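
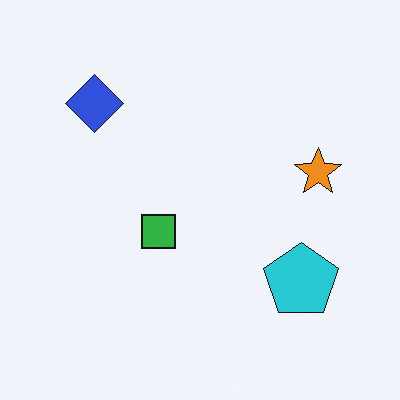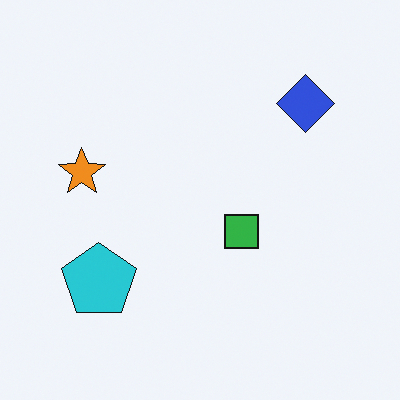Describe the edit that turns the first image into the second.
The second image is the first flipped horizontally (left ↔ right).

The orange star is in the right of the first image and the left of the second — shapes on opposite sides of the vertical midline have swapped in a mirror flip.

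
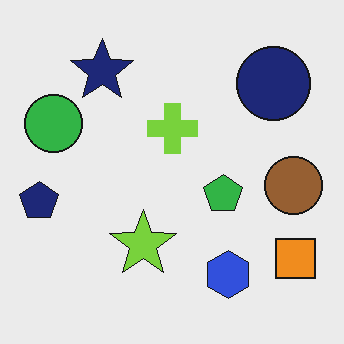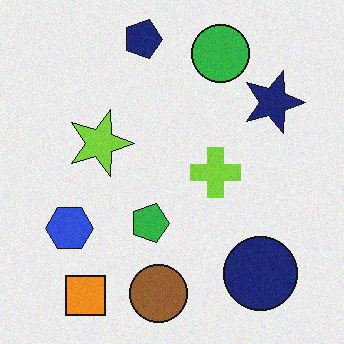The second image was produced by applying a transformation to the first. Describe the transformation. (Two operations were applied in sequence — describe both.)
Rotated 90° clockwise, then degraded with subtle gaussian noise.

The orange square sits in the bottom-right of the first image and the bottom-left of the second — consistent with a whole-image 90° clockwise rotation. Random speckle covers the whole image, including the flat background.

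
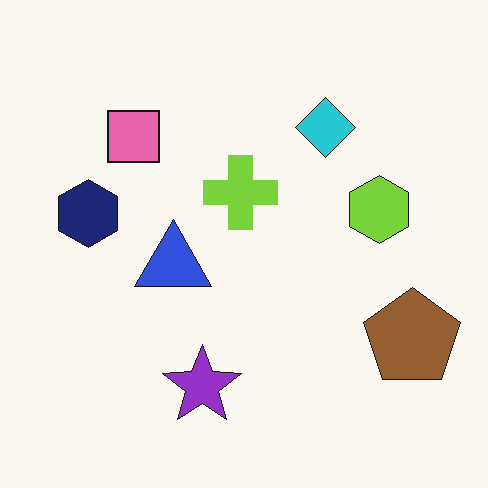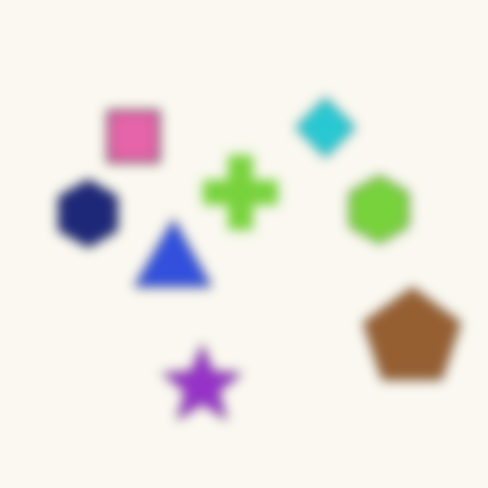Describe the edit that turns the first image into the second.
This is the original image heavily blurred.

Shape edges and outlines are uniformly softened across the whole image.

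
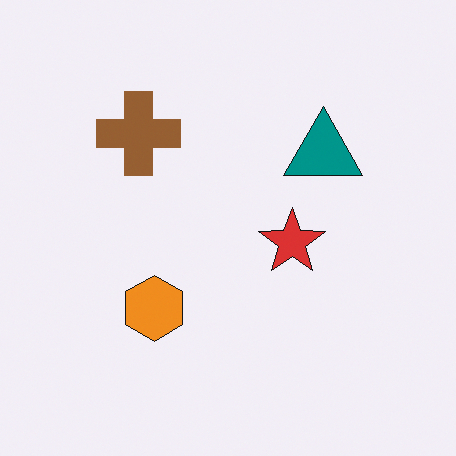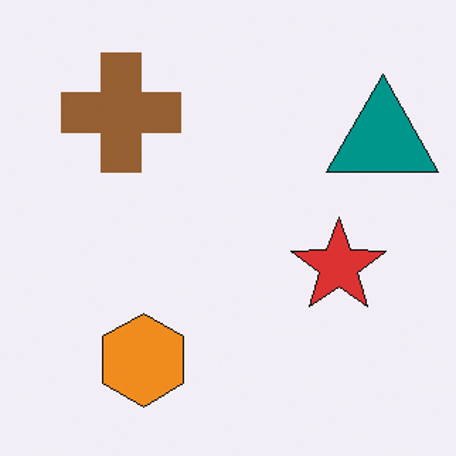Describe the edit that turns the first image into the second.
It was cropped to a modestly smaller region and rescaled.

The visible shapes are larger and the field of view is narrower; shapes near the original edges may be partly or wholly outside the frame — a crop-and-rescale.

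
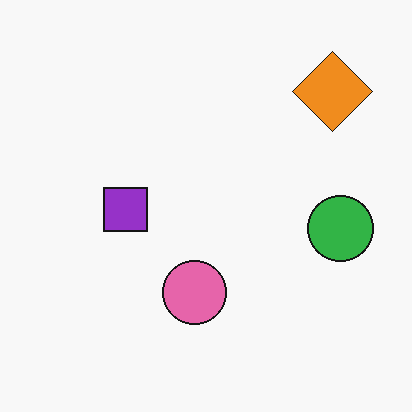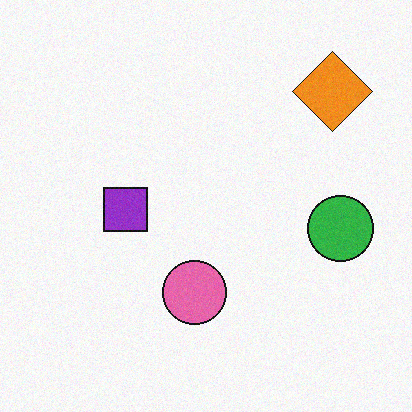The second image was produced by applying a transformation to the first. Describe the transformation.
The second image is the first degraded with light additive noise.

Random speckle covers the whole image, including the flat background.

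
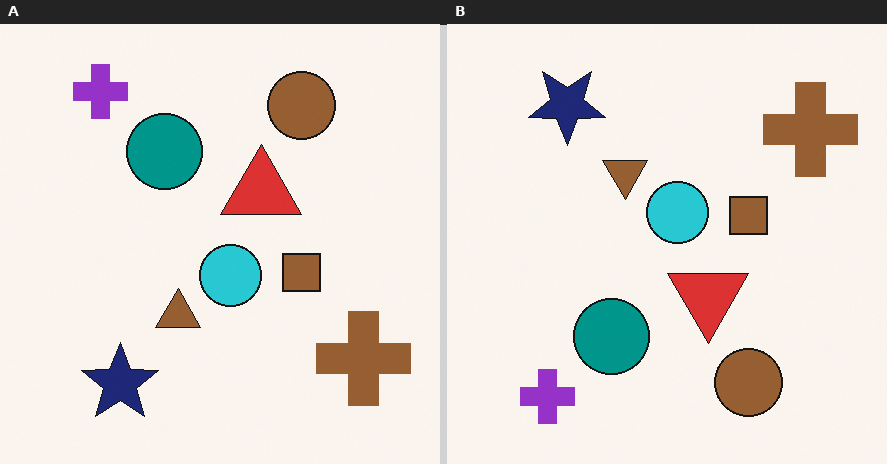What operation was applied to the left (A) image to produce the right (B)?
The right (B) image is the left (A) flipped vertically (top ↔ bottom).

The purple cross is in the top-left of the left (A) image and the bottom-left of the right (B) — shapes on opposite sides of the horizontal midline have swapped in a mirror flip.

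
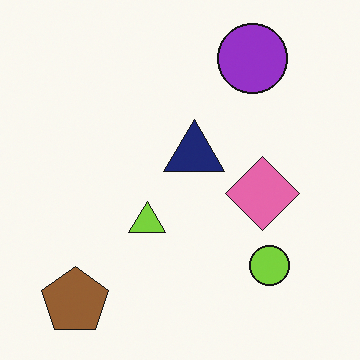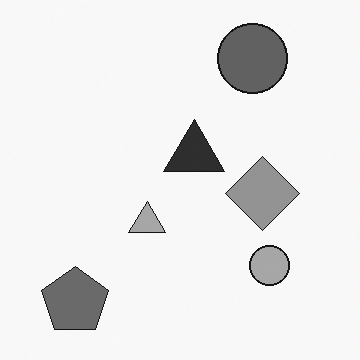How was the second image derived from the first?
Converted to grayscale.

All color is removed — every shape is now a shade of grey.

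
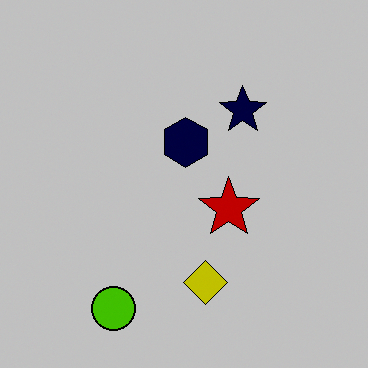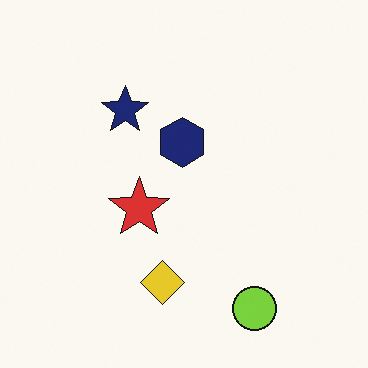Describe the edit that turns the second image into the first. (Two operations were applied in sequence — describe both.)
This is the original image heavily posterized to just a handful of flat colors, then flipped horizontally (left ↔ right).

Each flat color has snapped to a coarser quantized level — most visibly, the near-white background has dropped to a flat grey. The lime circle is in the bottom-right of the second image and the bottom-left of the first — shapes on opposite sides of the vertical midline have swapped in a mirror flip.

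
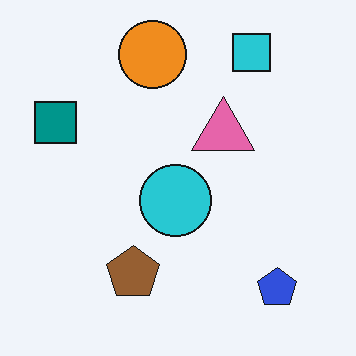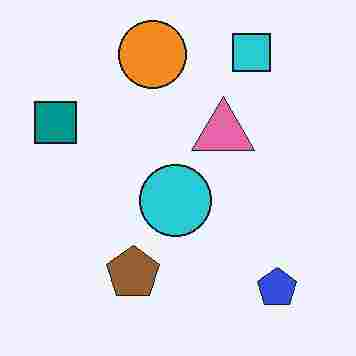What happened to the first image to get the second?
Degraded with heavy JPEG compression.

Blocky 8×8 compression artifacts appear around shape edges and the flat background shows ringing — characteristic JPEG degradation.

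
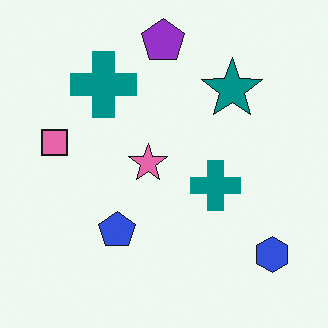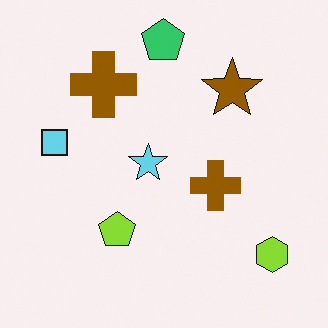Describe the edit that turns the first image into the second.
The image was hue-shifted through roughly half the color wheel.

Every shape's color has rotated by the same amount around the hue wheel — a uniform hue shift.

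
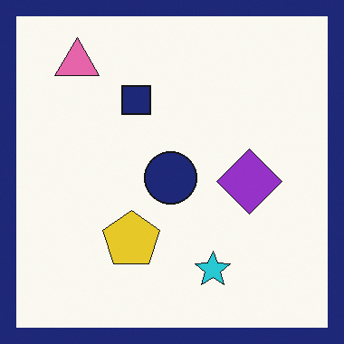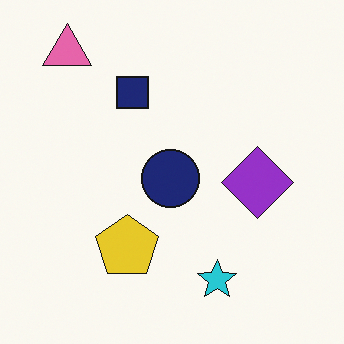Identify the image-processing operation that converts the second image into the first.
The transformation is: framed with a navy border.

A solid navy frame runs around the edge of the first image, with the content slightly shrunk inside it.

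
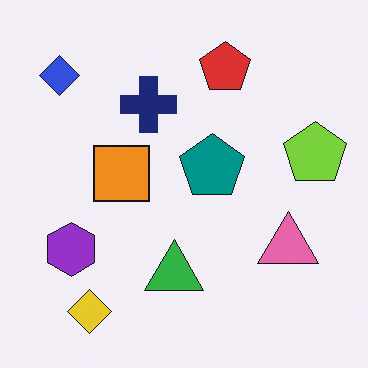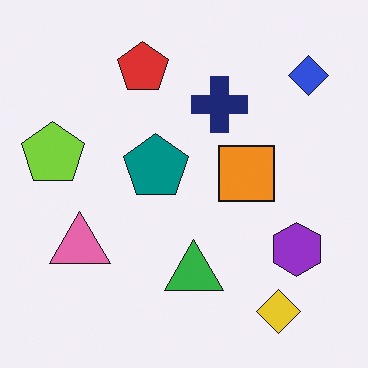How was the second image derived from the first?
The second image is the first flipped horizontally (left ↔ right).

The lime pentagon is in the right of the first image and the left of the second — shapes on opposite sides of the vertical midline have swapped in a mirror flip.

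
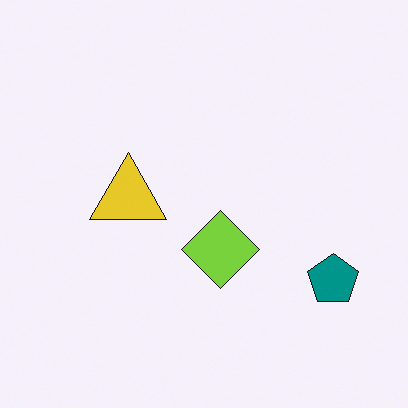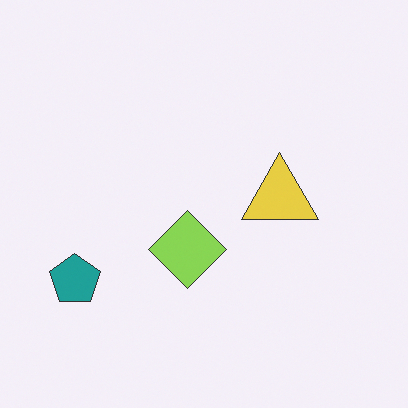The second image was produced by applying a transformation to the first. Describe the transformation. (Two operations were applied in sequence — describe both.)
The second image is the first given slightly reduced contrast, then flipped horizontally (left ↔ right).

Tones are pushed toward mid-grey across the whole image — a global contrast change. The teal pentagon is in the bottom-right of the first image and the bottom-left of the second — shapes on opposite sides of the vertical midline have swapped in a mirror flip.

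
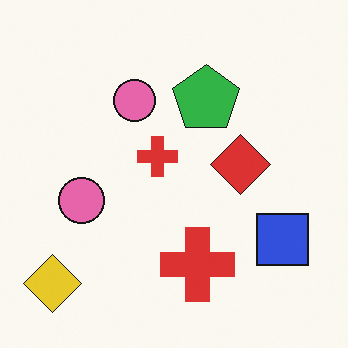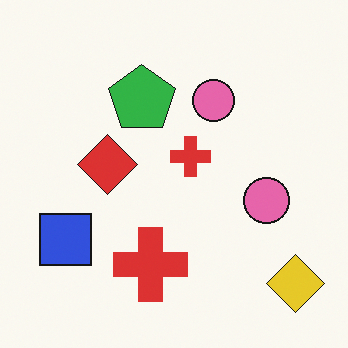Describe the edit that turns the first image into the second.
This is the original image flipped horizontally (left ↔ right).

The yellow diamond is in the bottom-left of the first image and the bottom-right of the second — shapes on opposite sides of the vertical midline have swapped in a mirror flip.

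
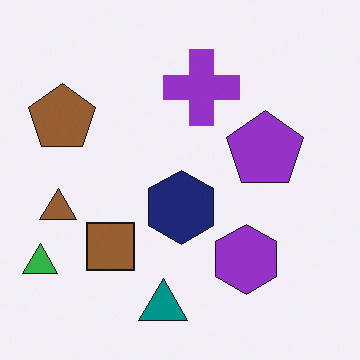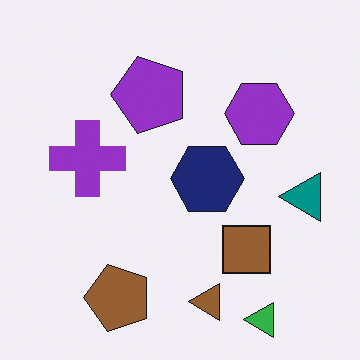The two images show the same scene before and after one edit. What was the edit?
Rotated 90° counter-clockwise.

The green triangle sits in the bottom-left of the first image and the bottom-right of the second — consistent with a whole-image 90° counter-clockwise rotation.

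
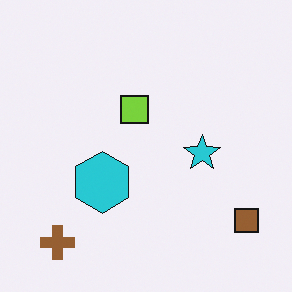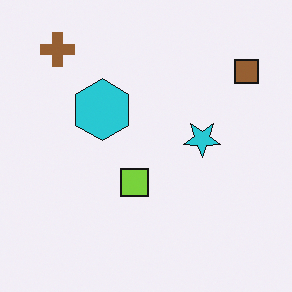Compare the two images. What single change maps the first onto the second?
Flipped vertically (top ↔ bottom).

The brown cross is in the bottom-left of the first image and the top-left of the second — shapes on opposite sides of the horizontal midline have swapped in a mirror flip.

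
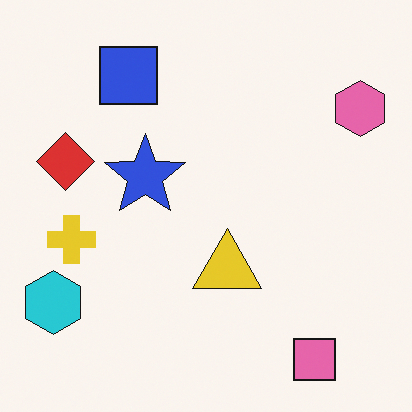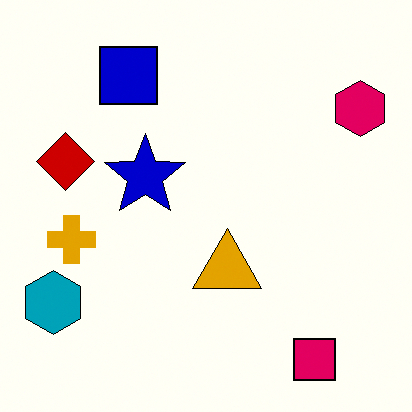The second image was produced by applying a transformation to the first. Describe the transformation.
This is the original image given much higher contrast.

Tones are pushed away from mid-grey across the whole image — a global contrast change.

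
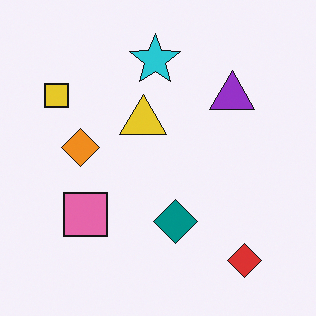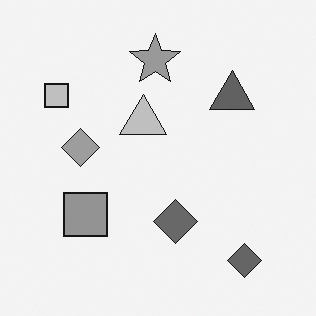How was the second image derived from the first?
The transformation is: converted to grayscale.

All color is removed — every shape is now a shade of grey.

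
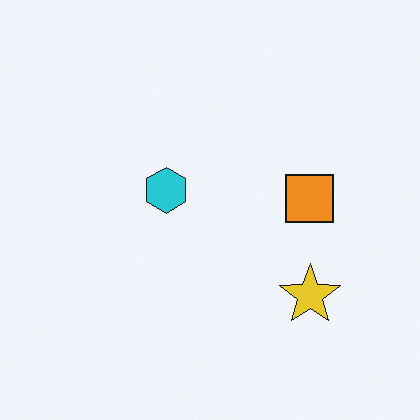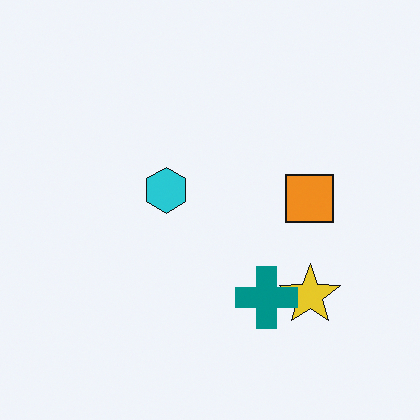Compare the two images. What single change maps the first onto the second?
It was overlaid with an additional teal cross.

A teal cross appears in the second image that is absent from the first.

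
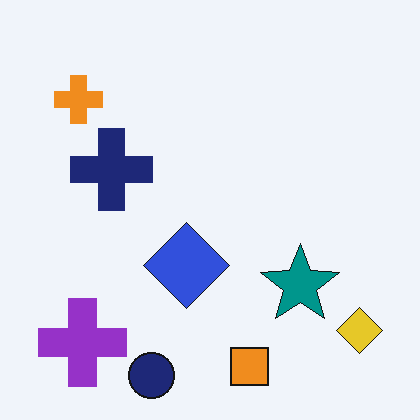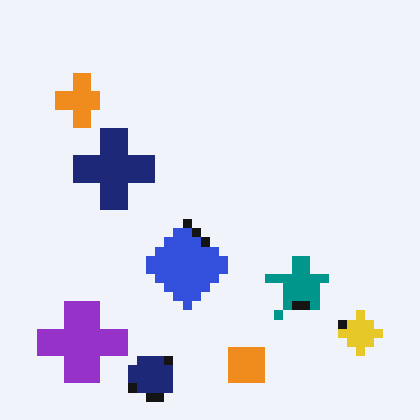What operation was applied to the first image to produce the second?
Coarsely pixelated.

Shapes are reduced to large square blocks; fine edges and outlines are lost — a downscale-then-upscale (mosaic) effect.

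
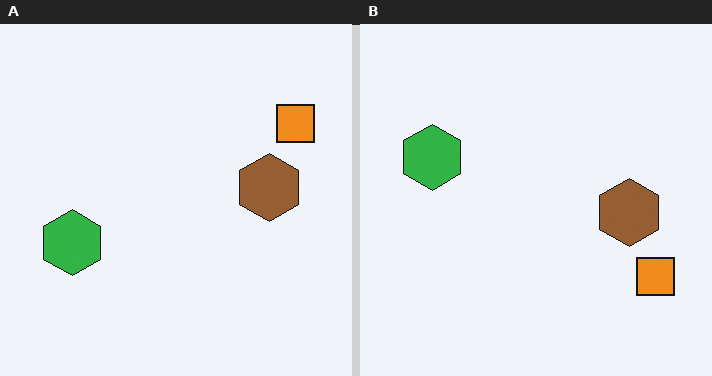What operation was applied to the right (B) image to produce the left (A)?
It was flipped vertically (top ↔ bottom).

The orange square is in the bottom-right of the right (B) image and the top-right of the left (A) — shapes on opposite sides of the horizontal midline have swapped in a mirror flip.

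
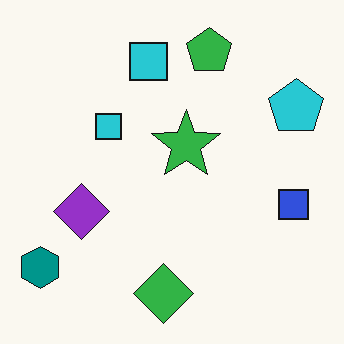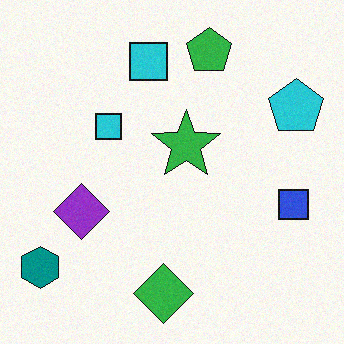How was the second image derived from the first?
The second image is the first degraded with a light layer of grain.

Random speckle covers the whole image, including the flat background.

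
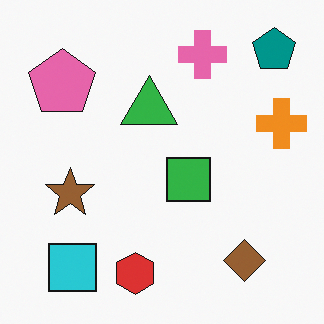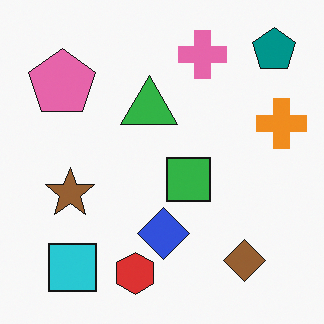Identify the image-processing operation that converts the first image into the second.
The second image is the first overlaid with an additional blue diamond.

A blue diamond appears in the second image that is absent from the first.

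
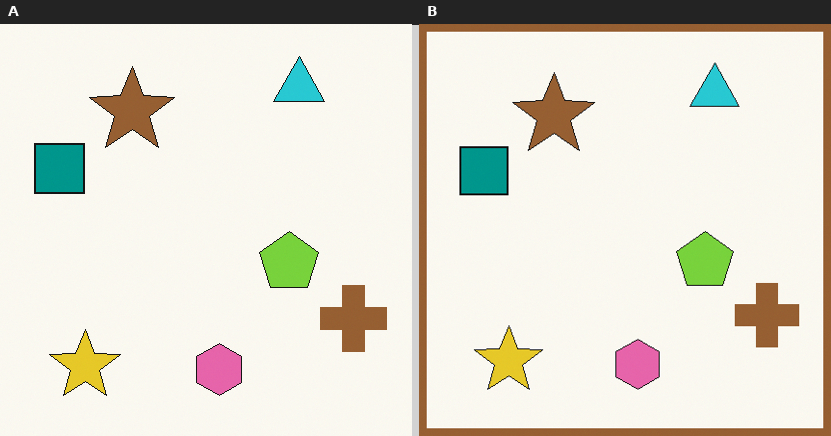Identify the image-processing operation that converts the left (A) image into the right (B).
It was framed with a brown border.

A solid brown frame runs around the edge of the right (B) image, with the content slightly shrunk inside it.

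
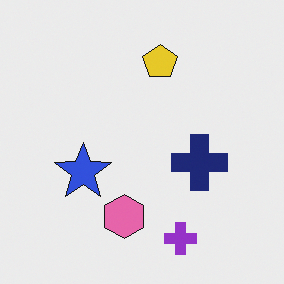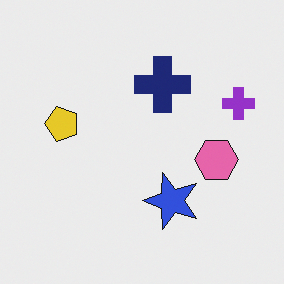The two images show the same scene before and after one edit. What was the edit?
Rotated 90° counter-clockwise.

The purple cross sits in the bottom of the first image and the right of the second — consistent with a whole-image 90° counter-clockwise rotation.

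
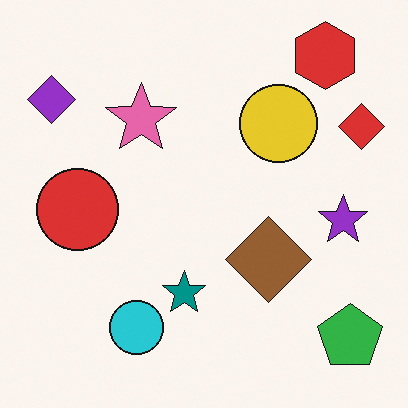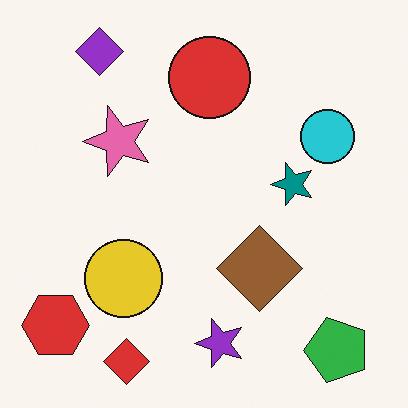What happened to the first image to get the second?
The second image is the first transposed (reflected across the top-left ↔ bottom-right diagonal).

Shapes have swapped their row and column positions — what was in the top-right is now in the bottom-left — a diagonal reflection.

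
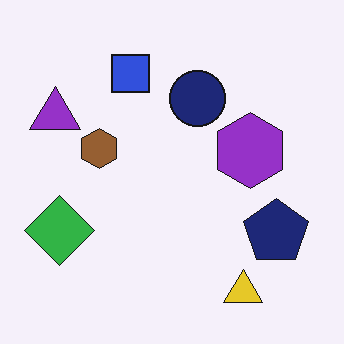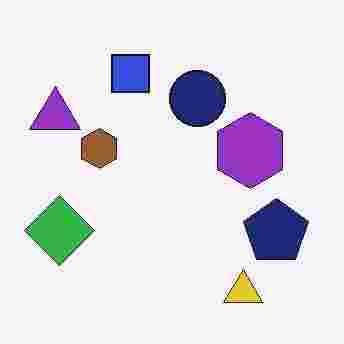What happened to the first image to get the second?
This is the original image heavily JPEG-compressed with obvious blocking artifacts.

Blocky 8×8 compression artifacts appear around shape edges and the flat background shows ringing — characteristic JPEG degradation.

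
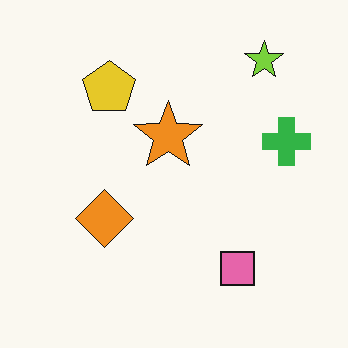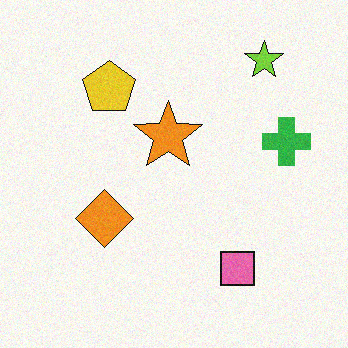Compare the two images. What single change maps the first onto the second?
The transformation is: degraded with a light layer of grain.

Random speckle covers the whole image, including the flat background.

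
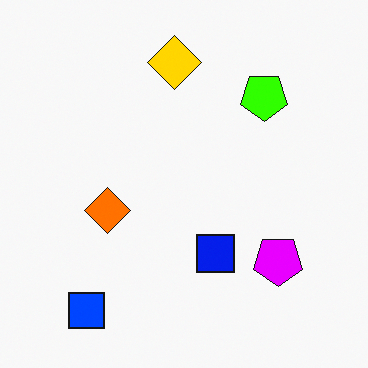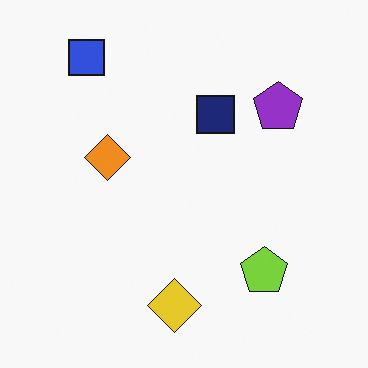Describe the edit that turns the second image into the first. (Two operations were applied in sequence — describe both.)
The image was flipped vertically (top ↔ bottom), then heavily oversaturated.

The blue square is in the top-left of the second image and the bottom-left of the first — shapes on opposite sides of the horizontal midline have swapped in a mirror flip. All colors are more vivid — a global saturation change.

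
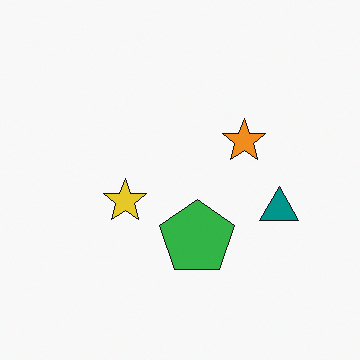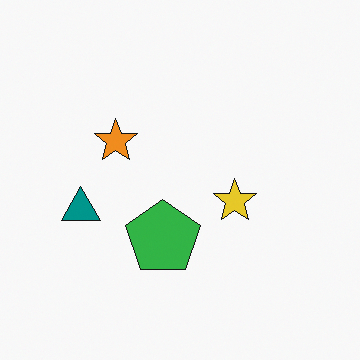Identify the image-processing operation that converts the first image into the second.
Flipped horizontally (left ↔ right).

The teal triangle is in the right of the first image and the left of the second — shapes on opposite sides of the vertical midline have swapped in a mirror flip.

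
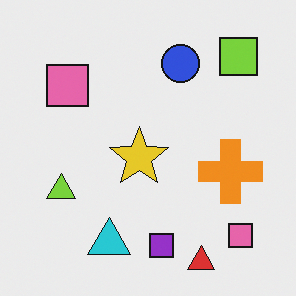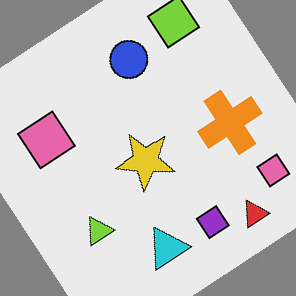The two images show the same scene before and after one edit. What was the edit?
This is the original image rotated counter-clockwise by a large amount — several tens of degrees.

Every shape is tilted by the same angle and the image corners show triangular fill wedges — a whole-image rotation by a non-right angle.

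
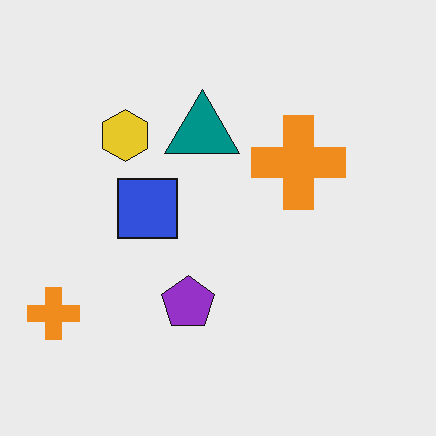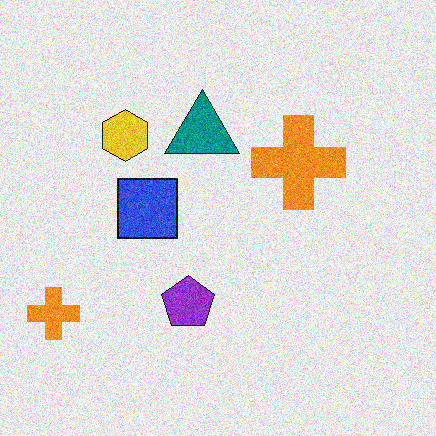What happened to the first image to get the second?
This is the original image degraded with visible gaussian noise.

Random speckle covers the whole image, including the flat background.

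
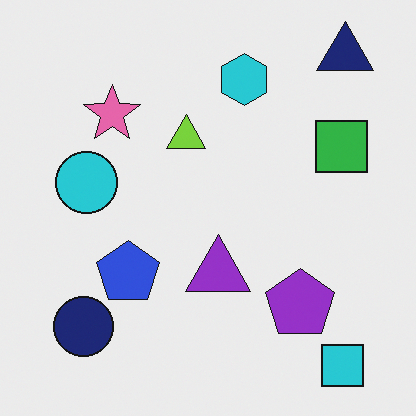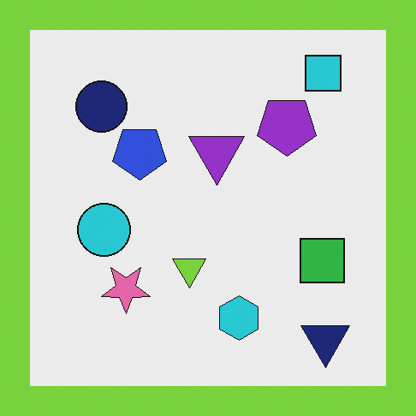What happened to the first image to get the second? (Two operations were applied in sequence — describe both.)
It was flipped vertically (top ↔ bottom), then framed with a lime border.

The cyan square is in the bottom-right of the first image and the top-right of the second — shapes on opposite sides of the horizontal midline have swapped in a mirror flip. A solid lime frame runs around the edge of the second image, with the content slightly shrunk inside it.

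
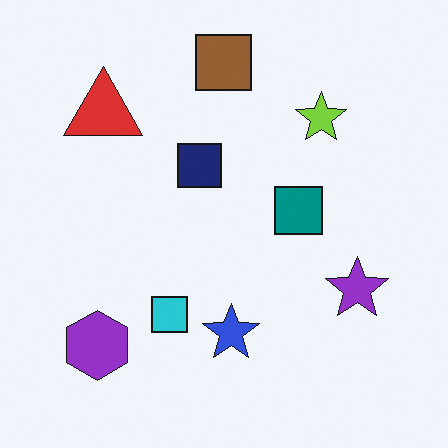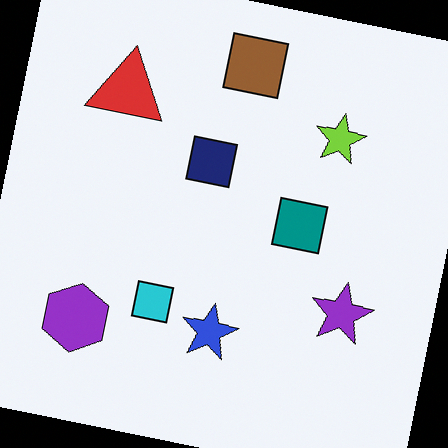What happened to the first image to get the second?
The second image is the first rotated clockwise by a slight angle.

Every shape is tilted by the same angle and the image corners show triangular fill wedges — a whole-image rotation by a non-right angle.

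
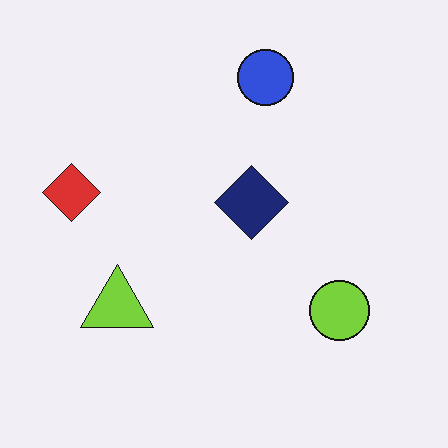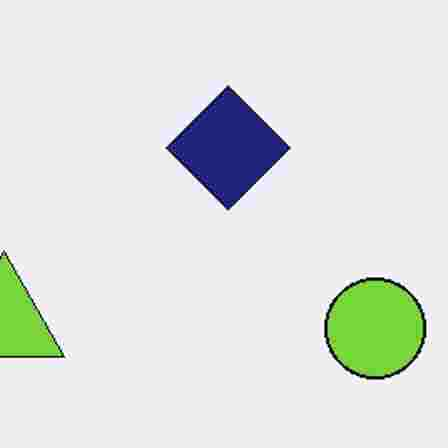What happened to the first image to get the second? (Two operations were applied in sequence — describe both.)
It was cropped tightly and scaled back up, then heavily JPEG-compressed with obvious blocking artifacts.

The visible shapes are larger and the field of view is narrower; shapes near the original edges may be partly or wholly outside the frame — a crop-and-rescale. Blocky 8×8 compression artifacts appear around shape edges and the flat background shows ringing — characteristic JPEG degradation.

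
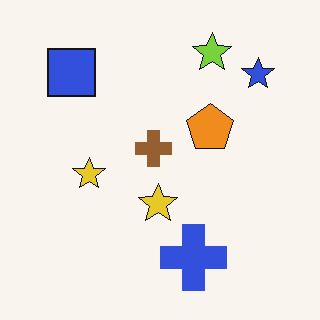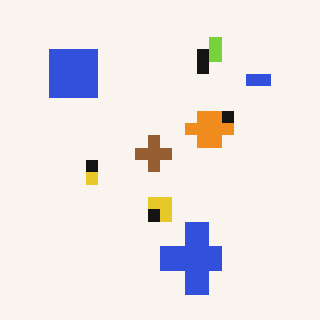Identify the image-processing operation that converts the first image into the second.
This is the original image coarsely pixelated.

Shapes are reduced to large square blocks; fine edges and outlines are lost — a downscale-then-upscale (mosaic) effect.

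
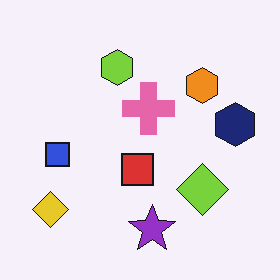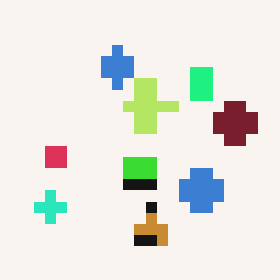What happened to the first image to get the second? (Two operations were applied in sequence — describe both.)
This is the original image coarsely pixelated, then hue-shifted noticeably.

Shapes are reduced to large square blocks; fine edges and outlines are lost — a downscale-then-upscale (mosaic) effect. Every shape's color has rotated by the same amount around the hue wheel — a uniform hue shift.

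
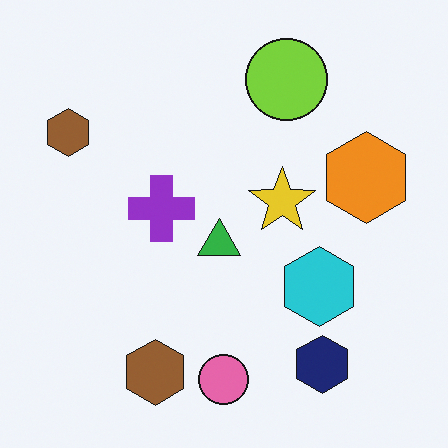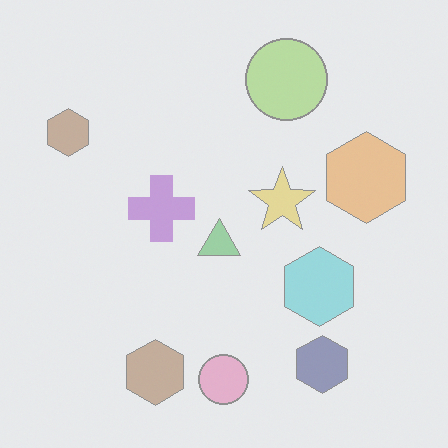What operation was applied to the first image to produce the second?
The transformation is: washed out (contrast reduced).

Tones are pushed toward mid-grey across the whole image — a global contrast change.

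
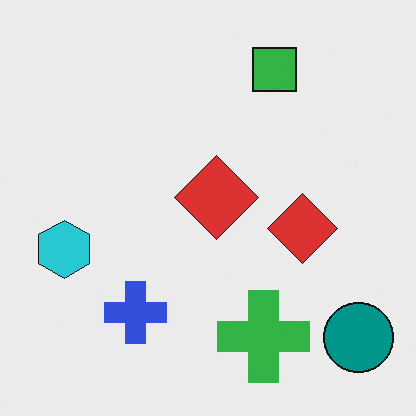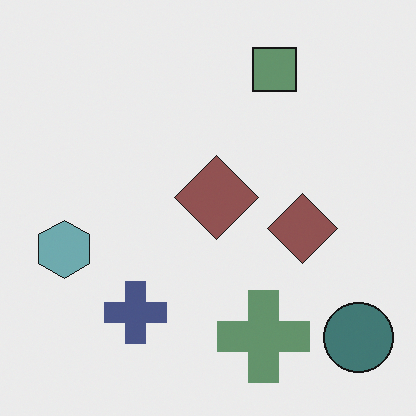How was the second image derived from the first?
The image was heavily desaturated.

All colors are more muted and greyish — a global saturation change.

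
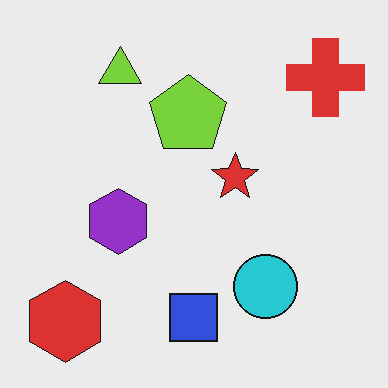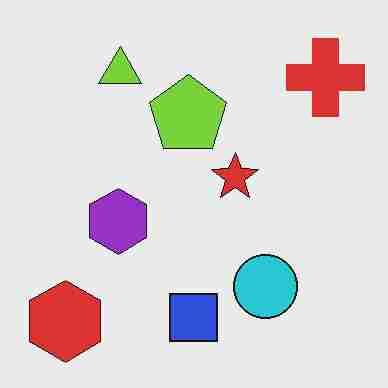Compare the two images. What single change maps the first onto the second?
This is the original image degraded with heavy JPEG compression.

Blocky 8×8 compression artifacts appear around shape edges and the flat background shows ringing — characteristic JPEG degradation.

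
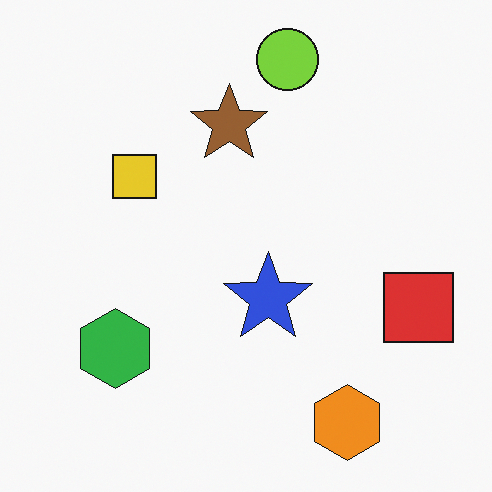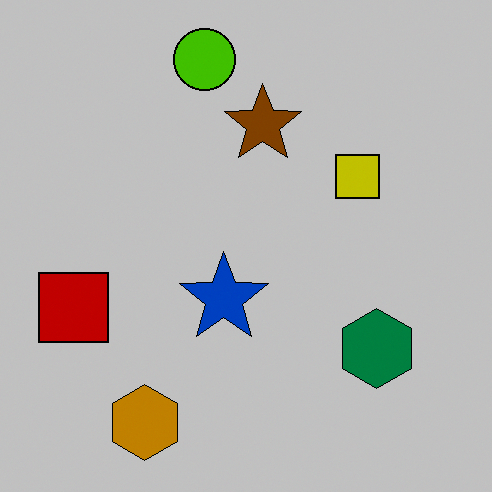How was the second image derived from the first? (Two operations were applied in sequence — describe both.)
Aggressively posterized, then flipped horizontally (left ↔ right).

Each flat color has snapped to a coarser quantized level — most visibly, the near-white background has dropped to a flat grey. The red square is in the right of the first image and the left of the second — shapes on opposite sides of the vertical midline have swapped in a mirror flip.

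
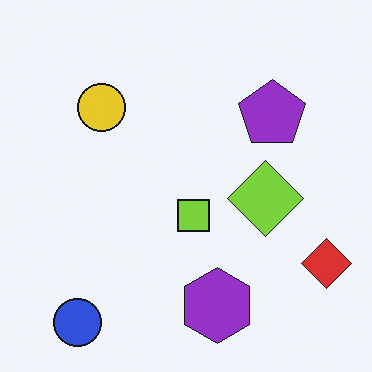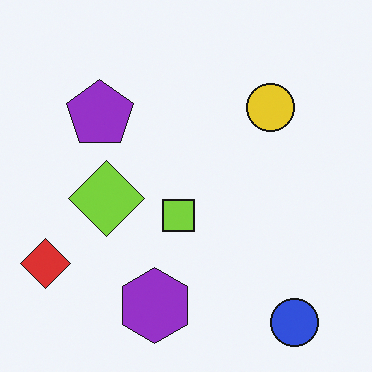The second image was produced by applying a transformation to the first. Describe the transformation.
Flipped horizontally (left ↔ right).

The red diamond is in the bottom-right of the first image and the bottom-left of the second — shapes on opposite sides of the vertical midline have swapped in a mirror flip.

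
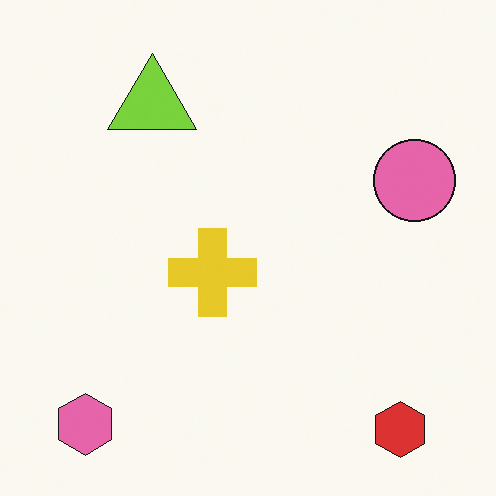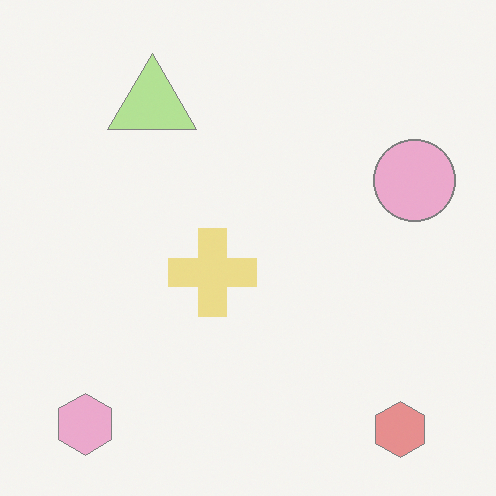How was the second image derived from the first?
This is the original image washed out (contrast reduced).

Tones are pushed toward mid-grey across the whole image — a global contrast change.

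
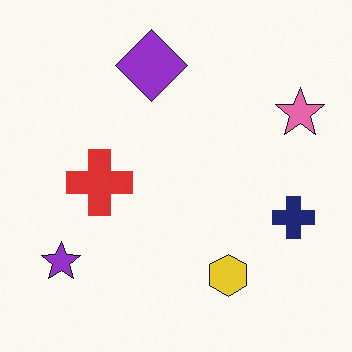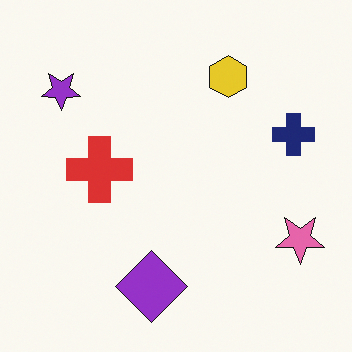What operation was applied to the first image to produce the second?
The image was flipped vertically (top ↔ bottom).

The purple diamond is in the top of the first image and the bottom of the second — shapes on opposite sides of the horizontal midline have swapped in a mirror flip.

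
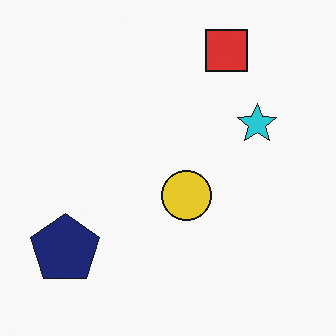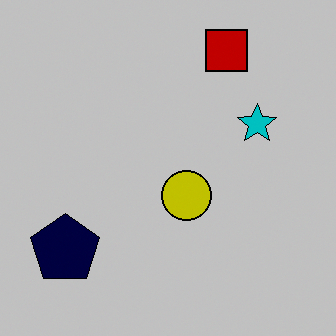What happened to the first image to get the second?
The second image is the first heavily posterized to just a handful of flat colors.

Each flat color has snapped to a coarser quantized level — most visibly, the near-white background has dropped to a flat grey.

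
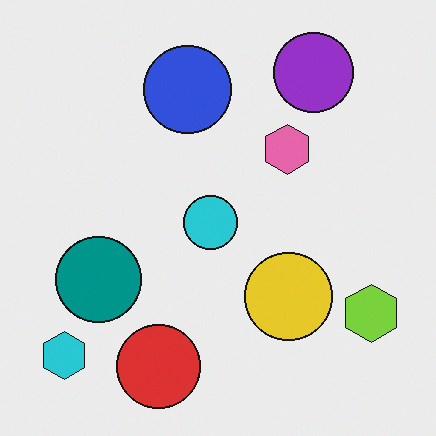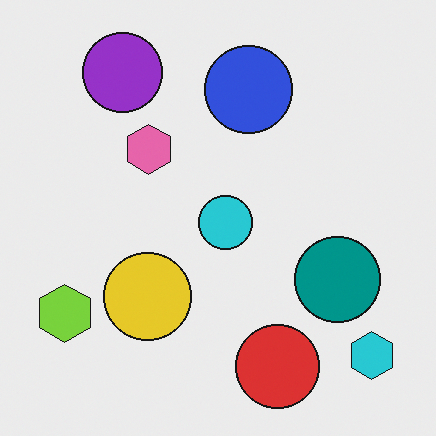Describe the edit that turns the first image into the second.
This is the original image flipped horizontally (left ↔ right).

The cyan hexagon is in the bottom-left of the first image and the bottom-right of the second — shapes on opposite sides of the vertical midline have swapped in a mirror flip.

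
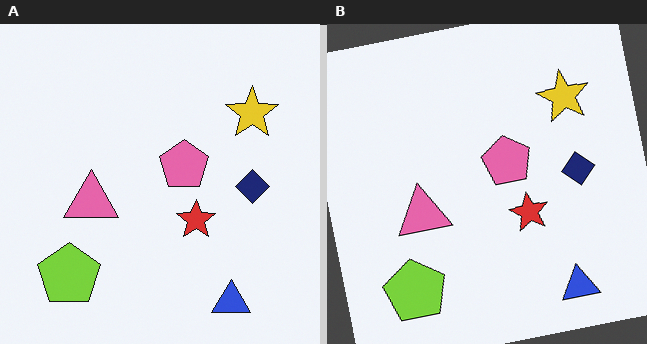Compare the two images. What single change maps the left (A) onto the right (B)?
The image was rotated counter-clockwise by a few degrees.

Every shape is tilted by the same angle and the image corners show triangular fill wedges — a whole-image rotation by a non-right angle.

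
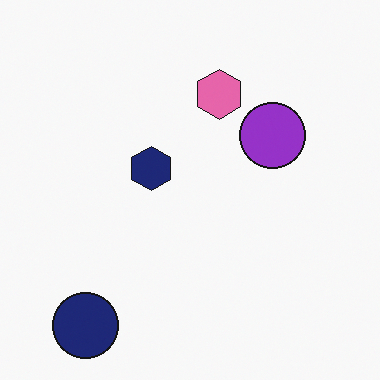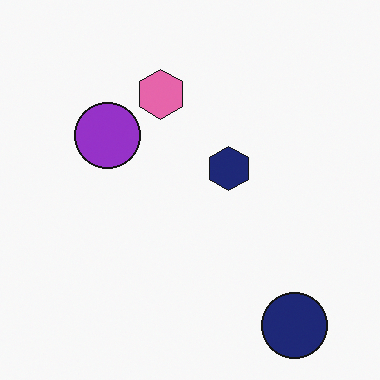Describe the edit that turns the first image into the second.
The image was flipped horizontally (left ↔ right).

The navy circle is in the bottom-left of the first image and the bottom-right of the second — shapes on opposite sides of the vertical midline have swapped in a mirror flip.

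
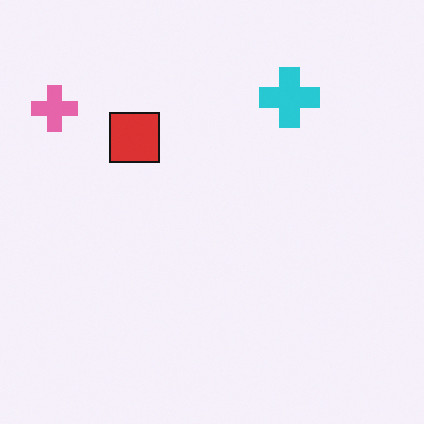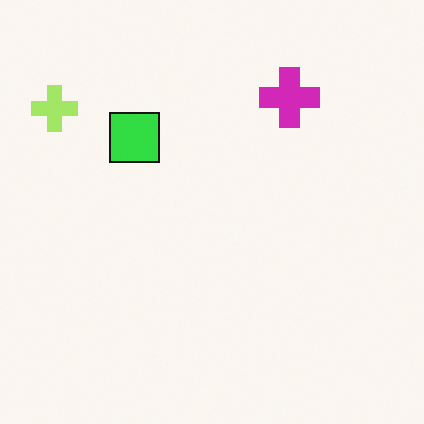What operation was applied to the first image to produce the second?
The transformation is: hue-shifted by a moderate amount.

Every shape's color has rotated by the same amount around the hue wheel — a uniform hue shift.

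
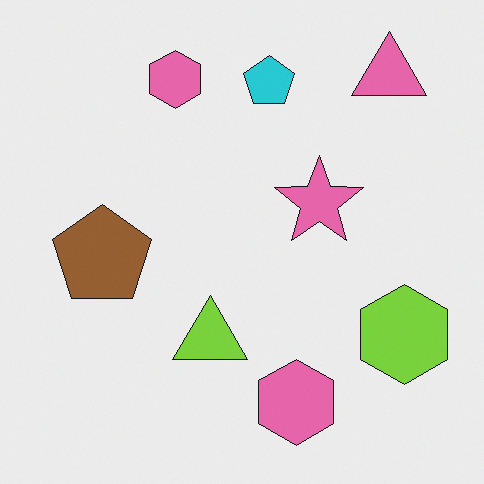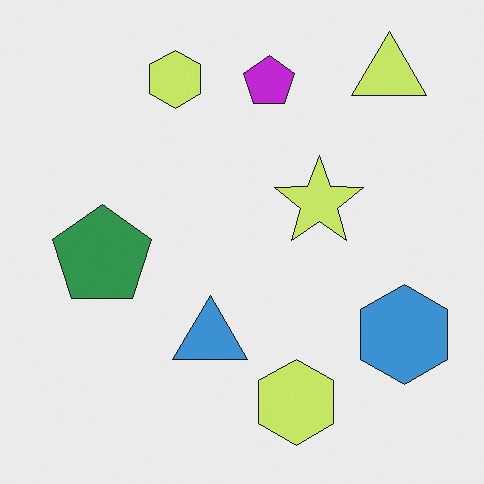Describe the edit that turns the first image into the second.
Hue-shifted through roughly a third of the color wheel.

Every shape's color has rotated by the same amount around the hue wheel — a uniform hue shift.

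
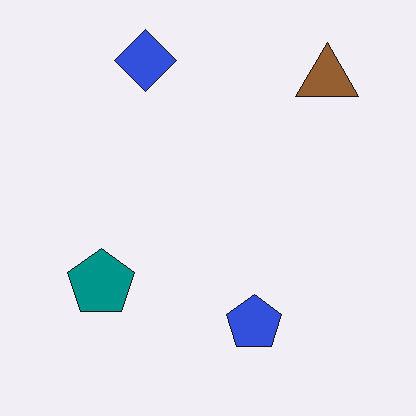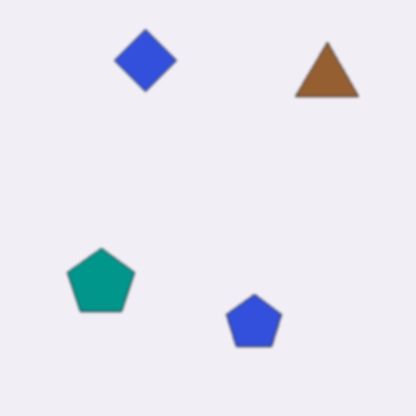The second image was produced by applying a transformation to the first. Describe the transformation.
The image was given a subtle gaussian blur.

Shape edges and outlines are uniformly softened across the whole image.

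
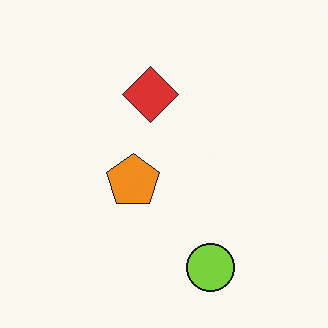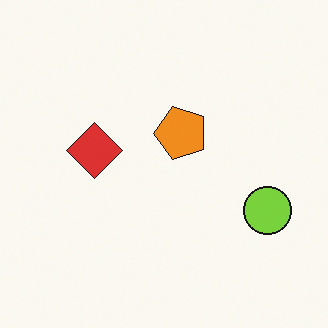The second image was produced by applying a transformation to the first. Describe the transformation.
The transformation is: transposed (reflected across the top-left ↔ bottom-right diagonal).

Shapes have swapped their row and column positions — what was in the top-right is now in the bottom-left — a diagonal reflection.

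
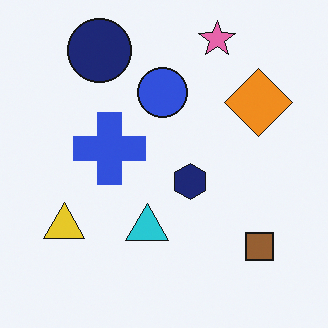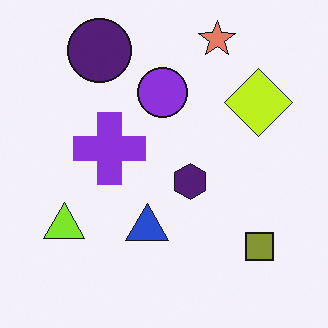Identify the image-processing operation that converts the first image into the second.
The second image is the first hue-shifted slightly.

Every shape's color has rotated by the same amount around the hue wheel — a uniform hue shift.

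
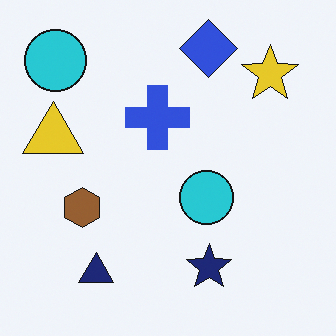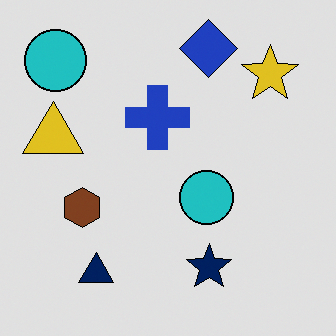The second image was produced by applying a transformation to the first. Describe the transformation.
It was posterized to a reduced palette.

Each flat color has snapped to a coarser quantized level — most visibly, the near-white background has dropped to a flat grey.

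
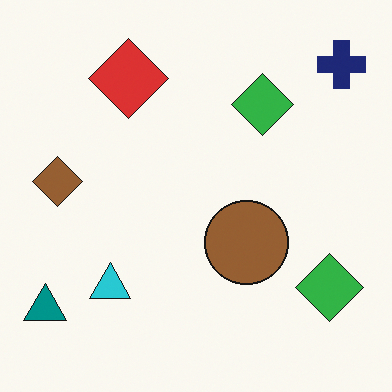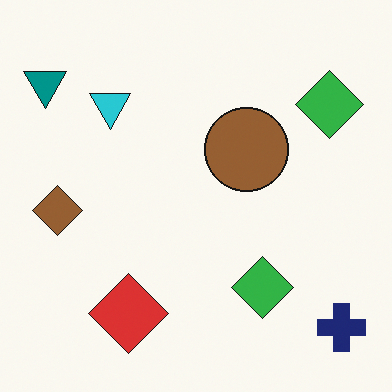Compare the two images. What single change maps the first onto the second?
It was flipped vertically (top ↔ bottom).

The navy cross is in the top-right of the first image and the bottom-right of the second — shapes on opposite sides of the horizontal midline have swapped in a mirror flip.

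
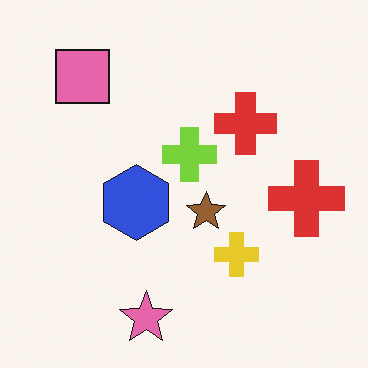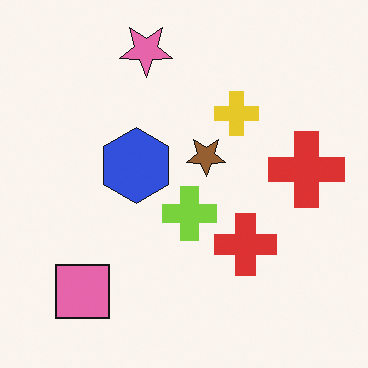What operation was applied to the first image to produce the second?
This is the original image flipped vertically (top ↔ bottom).

The pink star is in the bottom of the first image and the top of the second — shapes on opposite sides of the horizontal midline have swapped in a mirror flip.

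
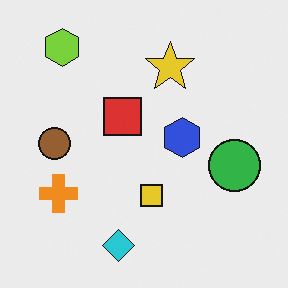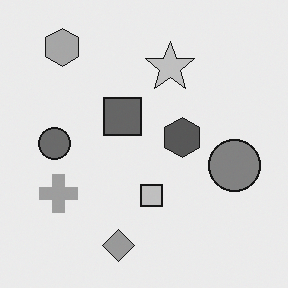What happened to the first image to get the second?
The transformation is: converted to grayscale.

All color is removed — every shape is now a shade of grey.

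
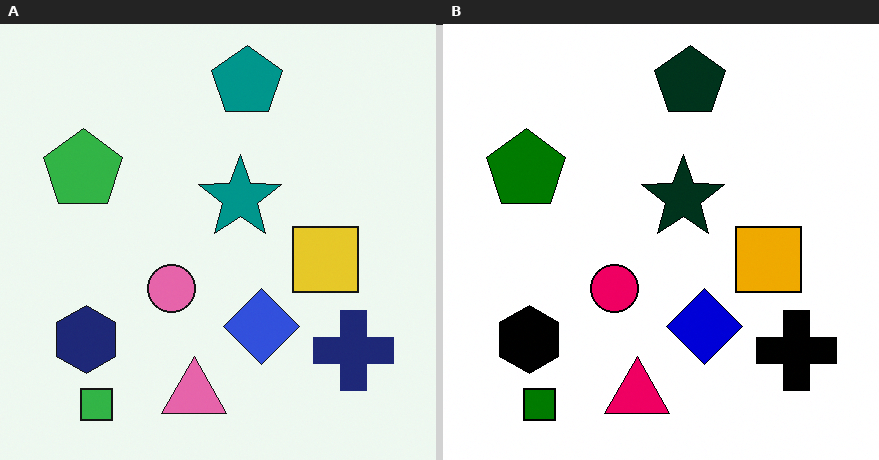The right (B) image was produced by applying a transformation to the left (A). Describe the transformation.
This is the original image boosted in contrast.

Tones are pushed away from mid-grey across the whole image — a global contrast change.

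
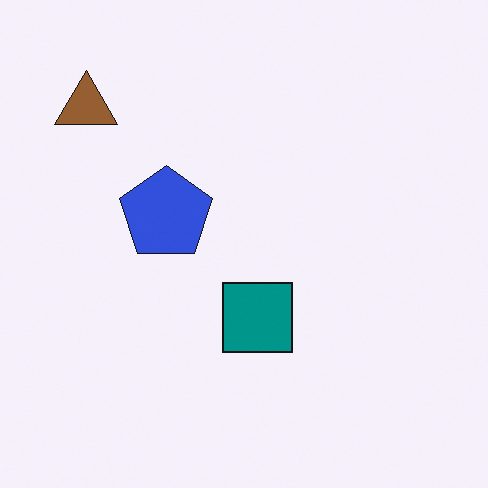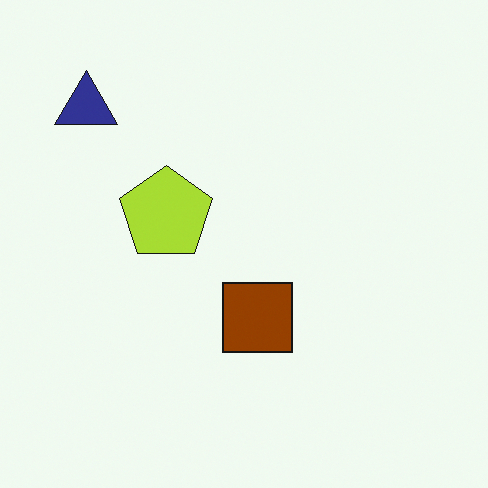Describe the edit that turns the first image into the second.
It was hue-shifted by a large amount.

Every shape's color has rotated by the same amount around the hue wheel — a uniform hue shift.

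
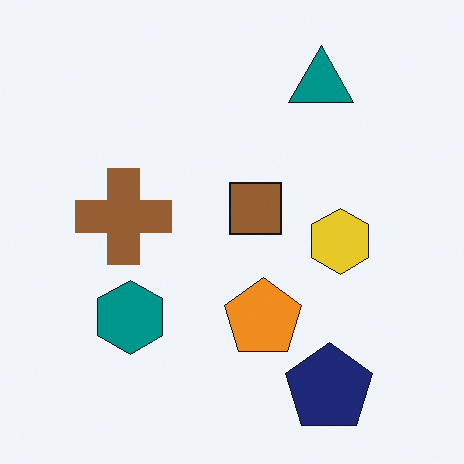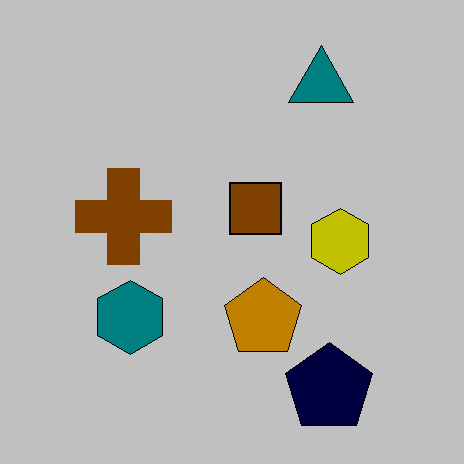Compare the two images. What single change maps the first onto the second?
The transformation is: heavily posterized to just a handful of flat colors.

Each flat color has snapped to a coarser quantized level — most visibly, the near-white background has dropped to a flat grey.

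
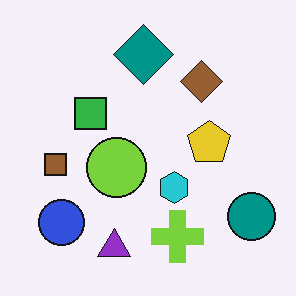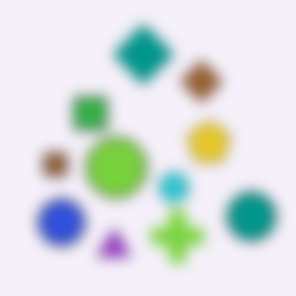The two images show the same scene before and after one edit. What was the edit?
It was heavily blurred.

Shape edges and outlines are uniformly softened across the whole image.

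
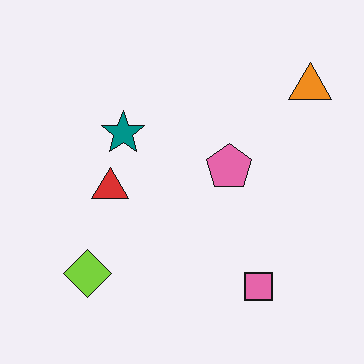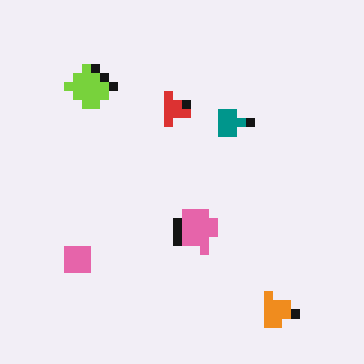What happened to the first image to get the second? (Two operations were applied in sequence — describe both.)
It was rotated 90° clockwise, then coarsely pixelated.

The orange triangle sits in the top-right of the first image and the bottom-right of the second — consistent with a whole-image 90° clockwise rotation. Shapes are reduced to large square blocks; fine edges and outlines are lost — a downscale-then-upscale (mosaic) effect.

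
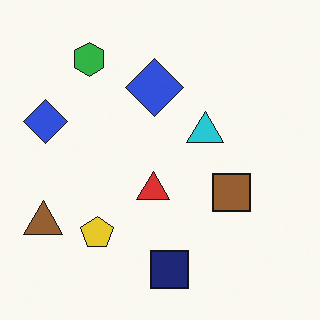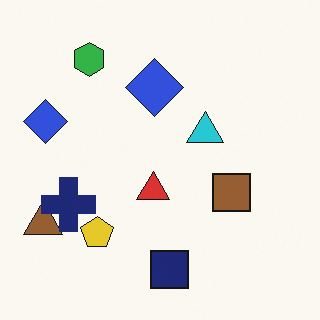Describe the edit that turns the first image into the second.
The second image is the first overlaid with an additional navy cross.

A navy cross appears in the second image that is absent from the first.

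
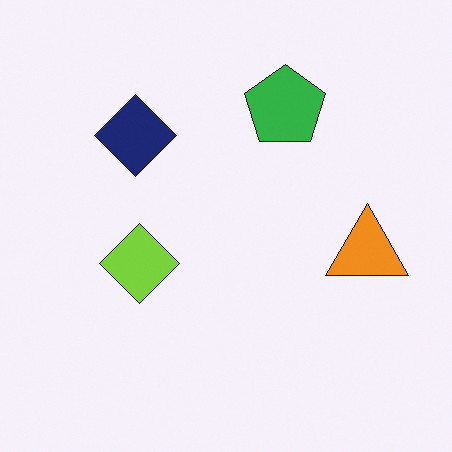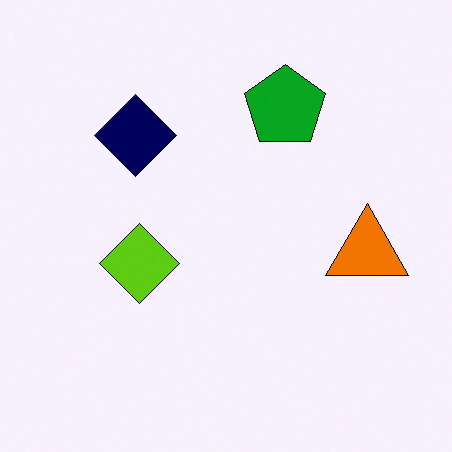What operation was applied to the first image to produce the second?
The second image is the first given slightly increased contrast.

Tones are pushed away from mid-grey across the whole image — a global contrast change.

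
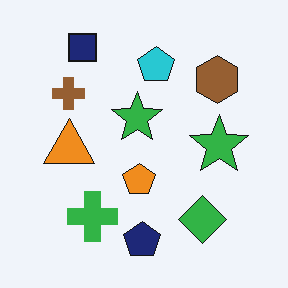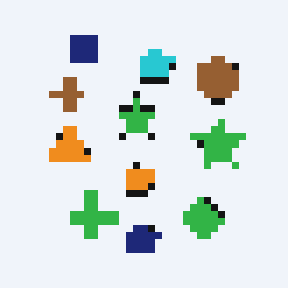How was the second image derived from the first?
Pixelated into visible square blocks.

Shapes are reduced to large square blocks; fine edges and outlines are lost — a downscale-then-upscale (mosaic) effect.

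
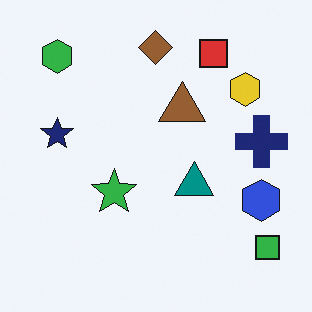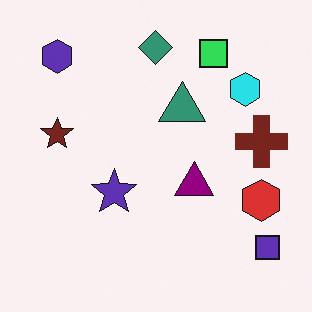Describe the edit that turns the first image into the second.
The image was hue-shifted noticeably.

Every shape's color has rotated by the same amount around the hue wheel — a uniform hue shift.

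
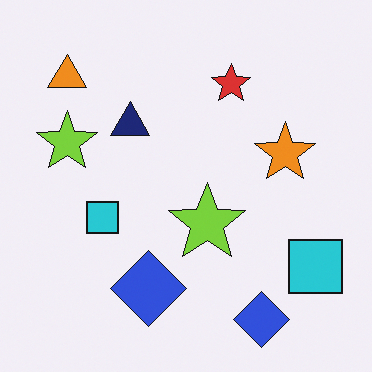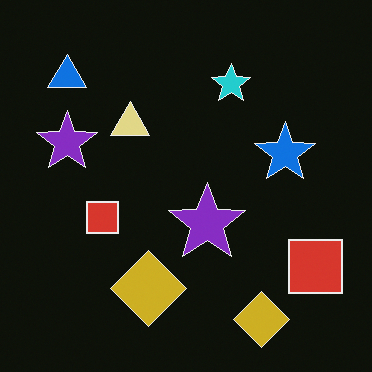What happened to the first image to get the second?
It was color-inverted (negative).

The light background has become dark and every shape's color is its complement — a photographic negative.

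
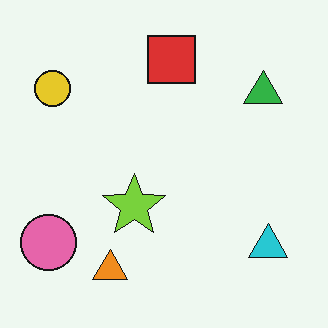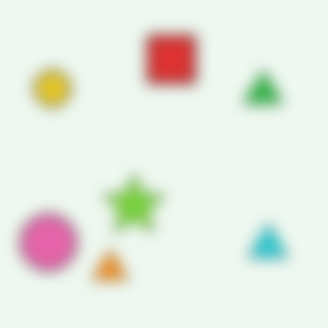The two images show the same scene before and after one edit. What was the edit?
The transformation is: strongly gaussian-blurred.

Shape edges and outlines are uniformly softened across the whole image.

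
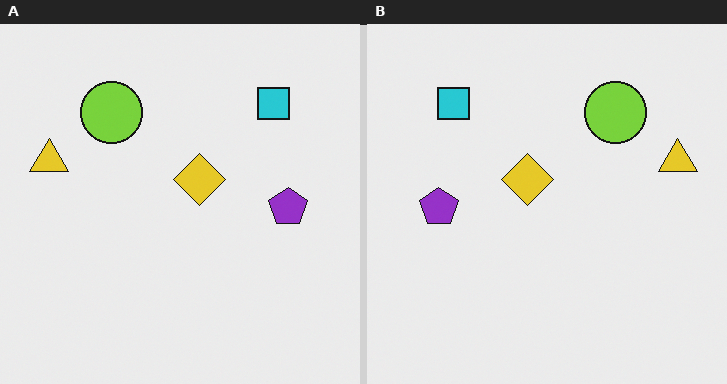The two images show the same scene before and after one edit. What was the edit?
The right (B) image is the left (A) flipped horizontally (left ↔ right).

The yellow triangle is in the left of the left (A) image and the right of the right (B) — shapes on opposite sides of the vertical midline have swapped in a mirror flip.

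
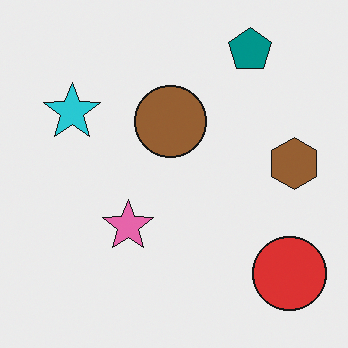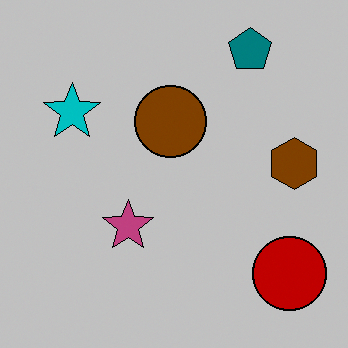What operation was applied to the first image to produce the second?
The transformation is: aggressively posterized.

Each flat color has snapped to a coarser quantized level — most visibly, the near-white background has dropped to a flat grey.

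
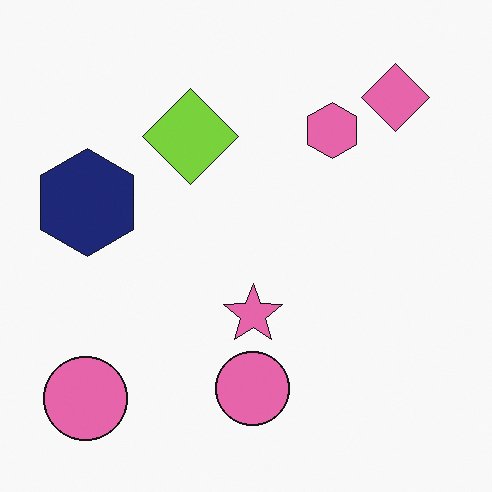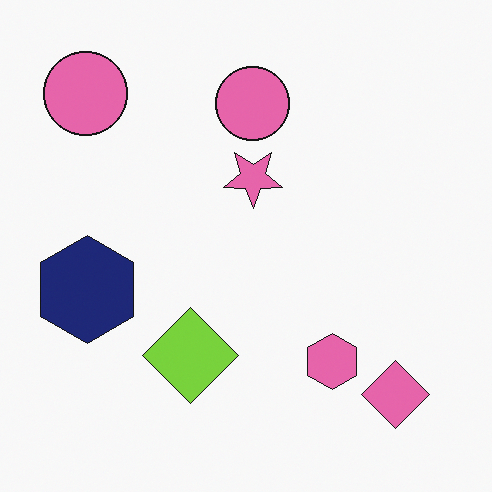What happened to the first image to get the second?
This is the original image flipped vertically (top ↔ bottom).

The pink diamond is in the top-right of the first image and the bottom-right of the second — shapes on opposite sides of the horizontal midline have swapped in a mirror flip.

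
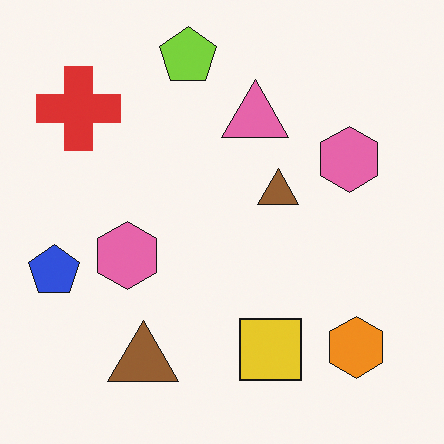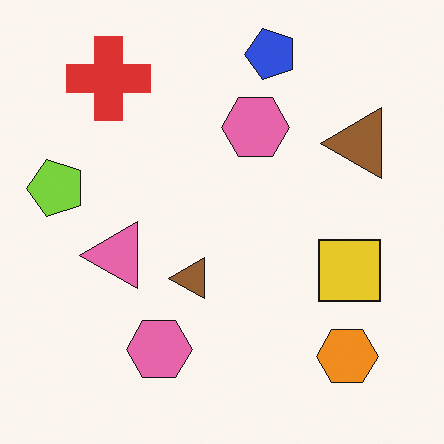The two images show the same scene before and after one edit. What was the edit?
This is the original image transposed (reflected across the top-left ↔ bottom-right diagonal).

Shapes have swapped their row and column positions — what was in the top-right is now in the bottom-left — a diagonal reflection.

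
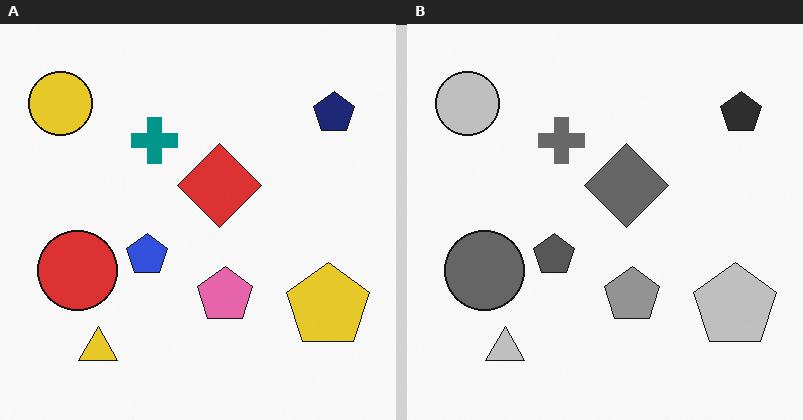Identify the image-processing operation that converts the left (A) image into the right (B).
The transformation is: converted to grayscale.

All color is removed — every shape is now a shade of grey.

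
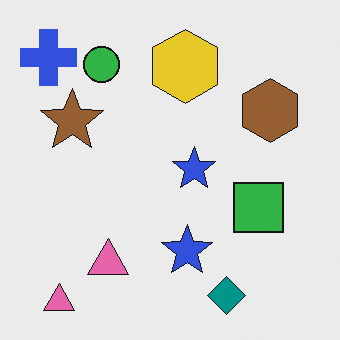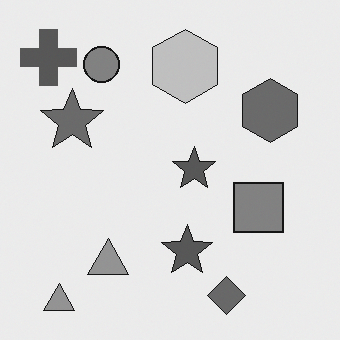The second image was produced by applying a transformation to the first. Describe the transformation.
The transformation is: converted to grayscale.

All color is removed — every shape is now a shade of grey.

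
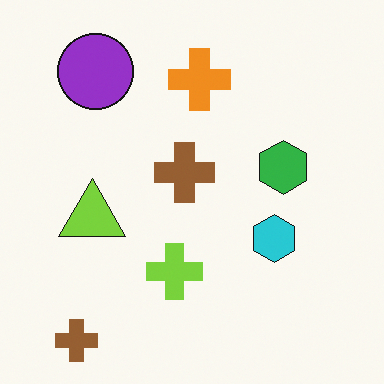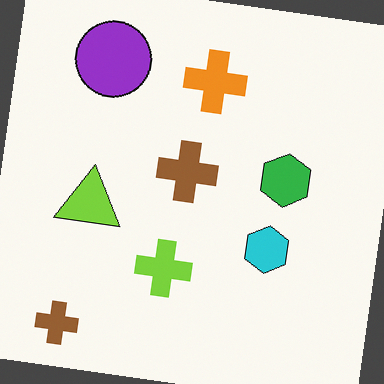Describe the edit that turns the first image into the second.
Rotated clockwise by a few degrees.

Every shape is tilted by the same angle and the image corners show triangular fill wedges — a whole-image rotation by a non-right angle.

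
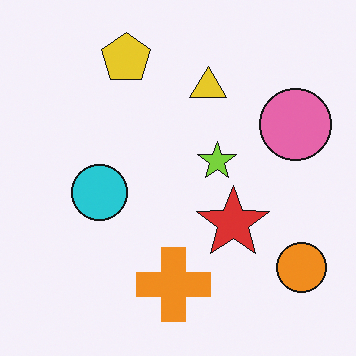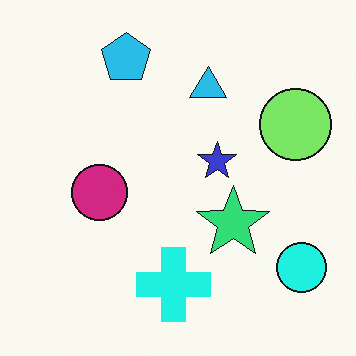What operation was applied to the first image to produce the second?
The image was hue-shifted noticeably.

Every shape's color has rotated by the same amount around the hue wheel — a uniform hue shift.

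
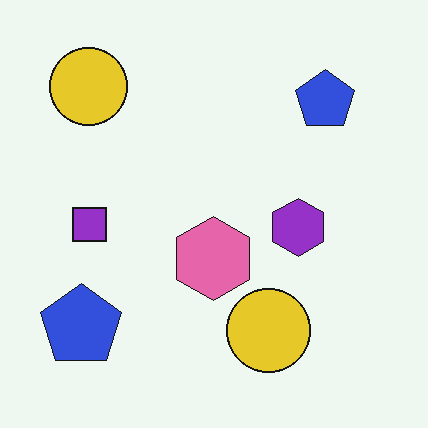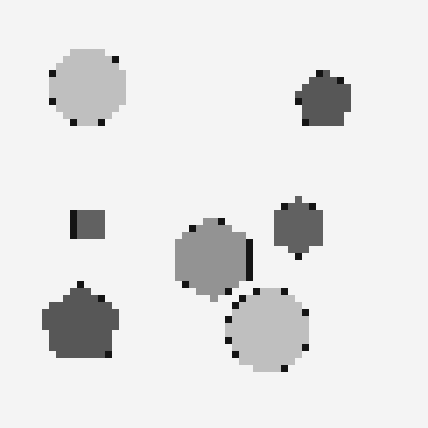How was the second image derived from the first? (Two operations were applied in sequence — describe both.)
Converted to grayscale, then pixelated into visible square blocks.

All color is removed — every shape is now a shade of grey. Shapes are reduced to large square blocks; fine edges and outlines are lost — a downscale-then-upscale (mosaic) effect.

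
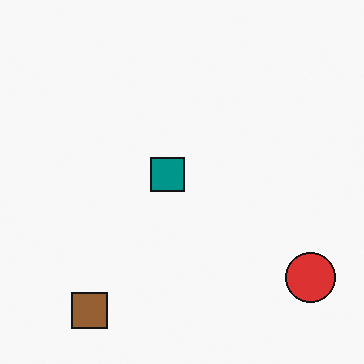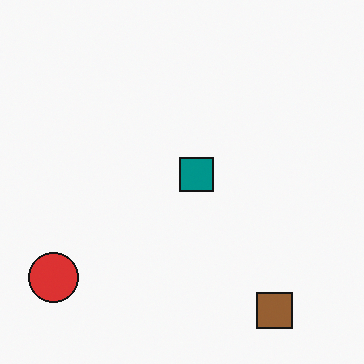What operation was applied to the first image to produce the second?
The transformation is: flipped horizontally (left ↔ right).

The red circle is in the bottom-right of the first image and the bottom-left of the second — shapes on opposite sides of the vertical midline have swapped in a mirror flip.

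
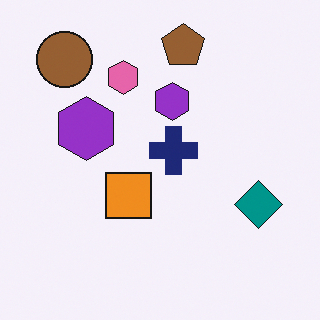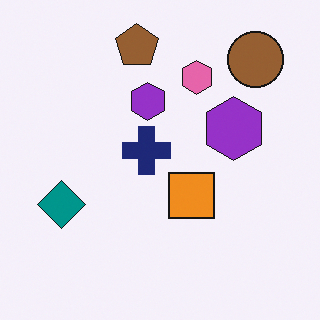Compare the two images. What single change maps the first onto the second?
It was flipped horizontally (left ↔ right).

The teal diamond is in the right of the first image and the left of the second — shapes on opposite sides of the vertical midline have swapped in a mirror flip.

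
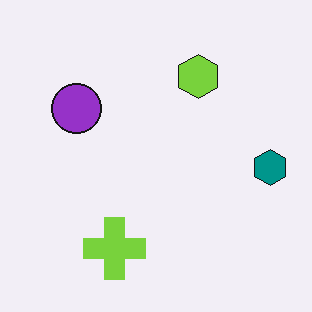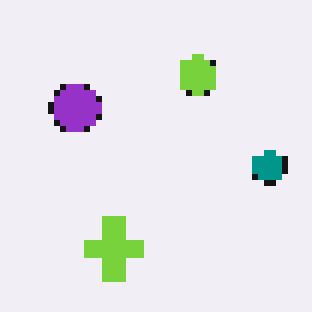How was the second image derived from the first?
The second image is the first pixelated into visible square blocks.

Shapes are reduced to large square blocks; fine edges and outlines are lost — a downscale-then-upscale (mosaic) effect.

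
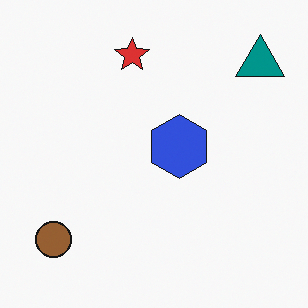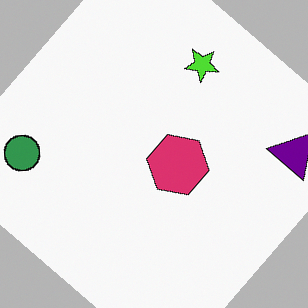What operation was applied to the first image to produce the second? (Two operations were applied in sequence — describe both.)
The second image is the first rotated clockwise by a large amount — several tens of degrees, then hue-shifted by a moderate amount.

Every shape is tilted by the same angle and the image corners show triangular fill wedges — a whole-image rotation by a non-right angle. Every shape's color has rotated by the same amount around the hue wheel — a uniform hue shift.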